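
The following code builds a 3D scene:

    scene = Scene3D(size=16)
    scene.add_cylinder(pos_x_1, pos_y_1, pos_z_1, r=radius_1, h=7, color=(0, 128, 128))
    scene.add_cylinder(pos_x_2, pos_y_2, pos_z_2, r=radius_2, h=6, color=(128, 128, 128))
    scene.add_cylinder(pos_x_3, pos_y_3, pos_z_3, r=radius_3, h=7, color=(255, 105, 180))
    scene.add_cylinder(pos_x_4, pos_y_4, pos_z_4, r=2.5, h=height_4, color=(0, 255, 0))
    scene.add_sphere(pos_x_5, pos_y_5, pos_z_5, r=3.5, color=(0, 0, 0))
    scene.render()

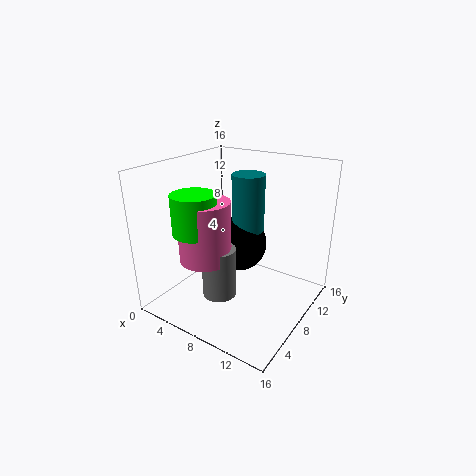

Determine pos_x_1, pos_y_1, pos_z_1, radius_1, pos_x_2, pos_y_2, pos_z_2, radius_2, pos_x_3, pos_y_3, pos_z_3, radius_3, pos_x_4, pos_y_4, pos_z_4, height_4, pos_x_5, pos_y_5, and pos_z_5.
pos_x_1 = 6.5
pos_y_1 = 12.5
pos_z_1 = 7
radius_1 = 2
pos_x_2 = 6
pos_y_2 = 7
pos_z_2 = 0.5
radius_2 = 2
pos_x_3 = 4.5
pos_y_3 = 6.5
pos_z_3 = 5
radius_3 = 3
pos_x_4 = 4
pos_y_4 = 5.5
pos_z_4 = 8.5
height_4 = 4.5
pos_x_5 = 5.5
pos_y_5 = 12
pos_z_5 = 5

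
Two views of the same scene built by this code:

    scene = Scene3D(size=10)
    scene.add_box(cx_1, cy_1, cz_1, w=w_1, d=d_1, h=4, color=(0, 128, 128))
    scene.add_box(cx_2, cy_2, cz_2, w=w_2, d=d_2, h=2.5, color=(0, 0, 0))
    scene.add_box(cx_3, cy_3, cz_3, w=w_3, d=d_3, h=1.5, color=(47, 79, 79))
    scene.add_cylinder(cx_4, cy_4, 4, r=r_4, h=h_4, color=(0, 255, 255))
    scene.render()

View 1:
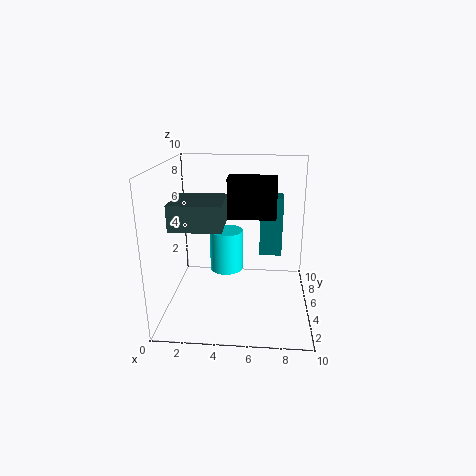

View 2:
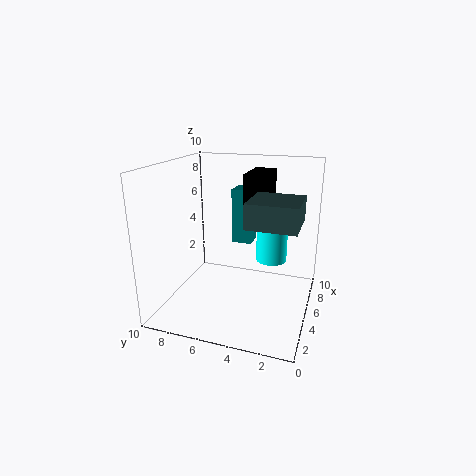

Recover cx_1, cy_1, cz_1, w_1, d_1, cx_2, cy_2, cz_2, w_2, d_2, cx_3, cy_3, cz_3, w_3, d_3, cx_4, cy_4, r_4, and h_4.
cx_1 = 6.5; cy_1 = 4.5; cz_1 = 4; w_1 = 1.5; d_1 = 1.5; cx_2 = 4.5; cy_2 = 3; cz_2 = 7; w_2 = 3; d_2 = 1.5; cx_3 = 1.5; cy_3 = 0.5; cz_3 = 7; w_3 = 3; d_3 = 3; cx_4 = 4.5; cy_4 = 2.5; r_4 = 1; h_4 = 2.5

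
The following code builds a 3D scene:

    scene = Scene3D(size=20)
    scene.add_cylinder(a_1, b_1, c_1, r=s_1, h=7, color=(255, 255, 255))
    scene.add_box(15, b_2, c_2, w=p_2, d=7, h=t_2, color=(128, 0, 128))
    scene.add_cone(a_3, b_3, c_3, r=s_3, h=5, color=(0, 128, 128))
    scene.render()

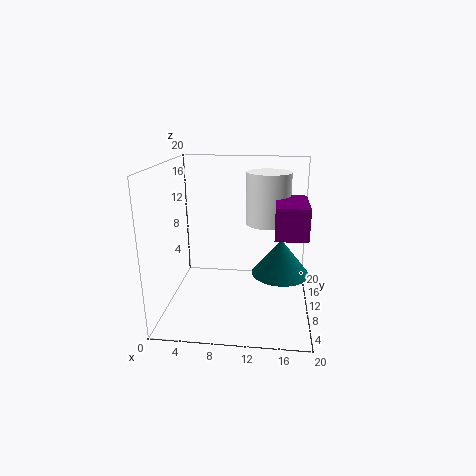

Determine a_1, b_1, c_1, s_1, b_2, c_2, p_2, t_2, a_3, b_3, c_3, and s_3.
a_1 = 14, b_1 = 11, c_1 = 12, s_1 = 3, b_2 = 4, c_2 = 12, p_2 = 4, t_2 = 4, a_3 = 16, b_3 = 10, c_3 = 5, s_3 = 4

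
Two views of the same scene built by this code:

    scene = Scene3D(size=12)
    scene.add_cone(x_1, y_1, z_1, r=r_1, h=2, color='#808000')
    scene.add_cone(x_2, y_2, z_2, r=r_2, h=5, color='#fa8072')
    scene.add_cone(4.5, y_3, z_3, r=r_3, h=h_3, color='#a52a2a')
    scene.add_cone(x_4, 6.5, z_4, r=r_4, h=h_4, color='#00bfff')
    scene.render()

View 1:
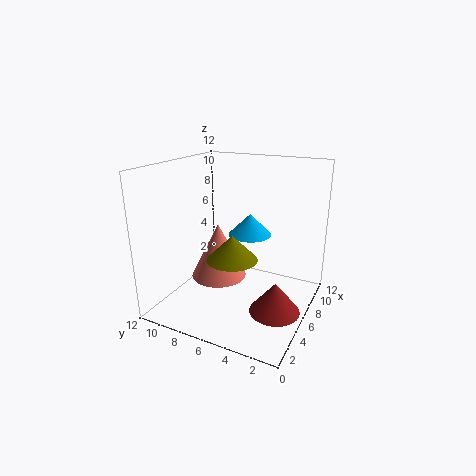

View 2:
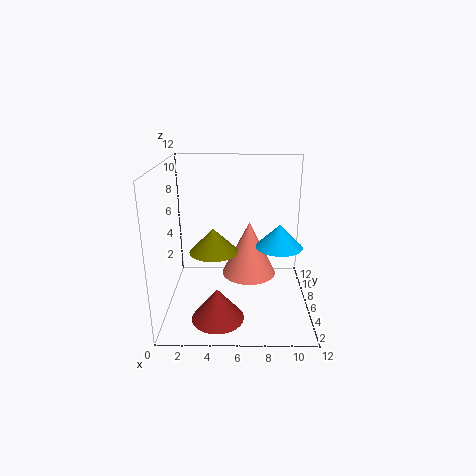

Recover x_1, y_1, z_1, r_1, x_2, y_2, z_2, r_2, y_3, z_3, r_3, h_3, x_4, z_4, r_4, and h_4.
x_1 = 4
y_1 = 5.5
z_1 = 5
r_1 = 2
x_2 = 7
y_2 = 8.5
z_2 = 1.5
r_2 = 2.5
y_3 = 2
z_3 = 1
r_3 = 2
h_3 = 2.5
x_4 = 9.5
z_4 = 5
r_4 = 2
h_4 = 2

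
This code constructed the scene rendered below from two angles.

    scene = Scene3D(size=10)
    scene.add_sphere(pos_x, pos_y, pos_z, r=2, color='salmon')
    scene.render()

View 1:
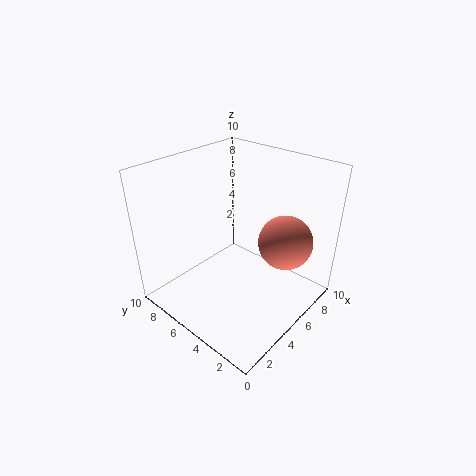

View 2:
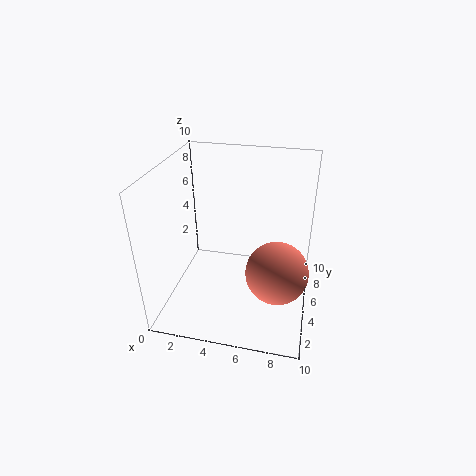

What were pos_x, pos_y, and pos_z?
pos_x = 8; pos_y = 3; pos_z = 4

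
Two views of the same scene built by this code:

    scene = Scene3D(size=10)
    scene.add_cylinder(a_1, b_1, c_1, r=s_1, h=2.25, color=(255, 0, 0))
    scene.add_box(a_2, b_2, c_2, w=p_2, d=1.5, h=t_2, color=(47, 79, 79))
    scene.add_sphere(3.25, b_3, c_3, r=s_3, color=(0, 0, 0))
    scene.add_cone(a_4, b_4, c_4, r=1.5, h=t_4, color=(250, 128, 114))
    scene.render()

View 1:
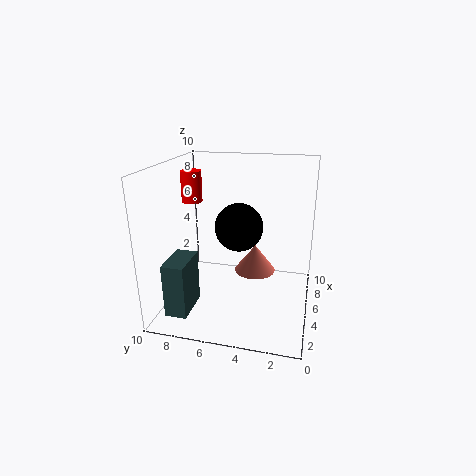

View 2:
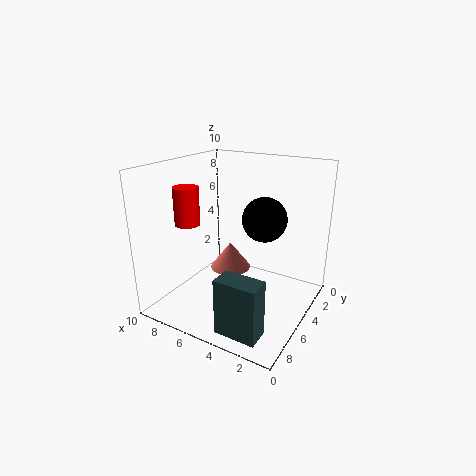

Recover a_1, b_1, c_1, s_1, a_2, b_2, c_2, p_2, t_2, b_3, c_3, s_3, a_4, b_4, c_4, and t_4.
a_1 = 6.25; b_1 = 8.75; c_1 = 7; s_1 = 0.75; a_2 = 1.5; b_2 = 7.75; c_2 = 0.25; p_2 = 2.75; t_2 = 3.75; b_3 = 4.5; c_3 = 6.5; s_3 = 1.5; a_4 = 6.25; b_4 = 4; c_4 = 2; t_4 = 2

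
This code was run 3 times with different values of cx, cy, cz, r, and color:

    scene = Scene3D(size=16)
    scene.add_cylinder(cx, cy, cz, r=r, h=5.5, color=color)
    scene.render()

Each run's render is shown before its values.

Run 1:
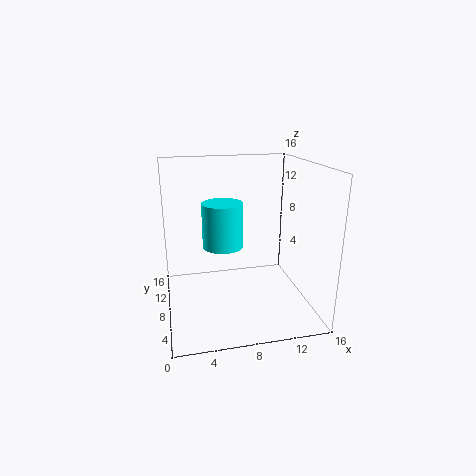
cx = 7; cy = 12; cz = 5.5; r = 2.5; color = 'cyan'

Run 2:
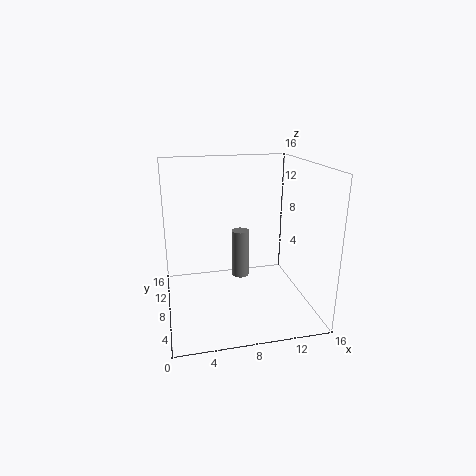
cx = 8.5; cy = 9; cz = 3; r = 1; color = 'gray'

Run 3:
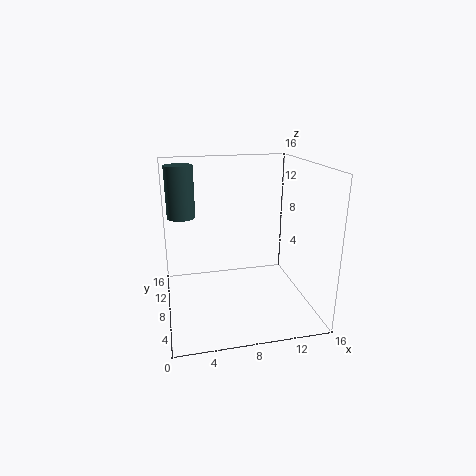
cx = 2; cy = 9; cz = 10.5; r = 1.5; color = 'darkslategray'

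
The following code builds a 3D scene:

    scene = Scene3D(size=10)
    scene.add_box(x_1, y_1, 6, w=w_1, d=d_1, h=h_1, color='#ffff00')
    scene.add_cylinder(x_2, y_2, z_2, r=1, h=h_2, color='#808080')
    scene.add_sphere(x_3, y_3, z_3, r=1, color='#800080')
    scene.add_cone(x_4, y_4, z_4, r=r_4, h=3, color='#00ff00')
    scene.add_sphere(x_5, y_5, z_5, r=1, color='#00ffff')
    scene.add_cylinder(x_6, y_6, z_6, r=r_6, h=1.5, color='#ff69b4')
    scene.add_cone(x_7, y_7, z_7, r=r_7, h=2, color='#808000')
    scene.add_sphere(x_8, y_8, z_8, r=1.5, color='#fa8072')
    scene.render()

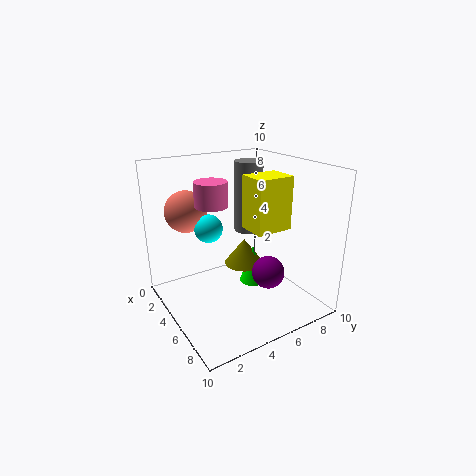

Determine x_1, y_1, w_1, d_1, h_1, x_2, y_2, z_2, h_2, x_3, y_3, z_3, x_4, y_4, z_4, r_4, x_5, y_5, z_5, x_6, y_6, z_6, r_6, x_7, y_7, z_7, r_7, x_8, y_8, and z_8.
x_1 = 5.5; y_1 = 5; w_1 = 2; d_1 = 2.5; h_1 = 3.5; x_2 = 4; y_2 = 6.5; z_2 = 5; h_2 = 5; x_3 = 8.5; y_3 = 5; z_3 = 4; x_4 = 4; y_4 = 7; z_4 = 0.5; r_4 = 1; x_5 = 3.5; y_5 = 3.5; z_5 = 5.5; x_6 = 6; y_6 = 2.5; z_6 = 8; r_6 = 1; x_7 = 3.5; y_7 = 6.5; z_7 = 2; r_7 = 1.5; x_8 = 2; y_8 = 2.5; z_8 = 6.5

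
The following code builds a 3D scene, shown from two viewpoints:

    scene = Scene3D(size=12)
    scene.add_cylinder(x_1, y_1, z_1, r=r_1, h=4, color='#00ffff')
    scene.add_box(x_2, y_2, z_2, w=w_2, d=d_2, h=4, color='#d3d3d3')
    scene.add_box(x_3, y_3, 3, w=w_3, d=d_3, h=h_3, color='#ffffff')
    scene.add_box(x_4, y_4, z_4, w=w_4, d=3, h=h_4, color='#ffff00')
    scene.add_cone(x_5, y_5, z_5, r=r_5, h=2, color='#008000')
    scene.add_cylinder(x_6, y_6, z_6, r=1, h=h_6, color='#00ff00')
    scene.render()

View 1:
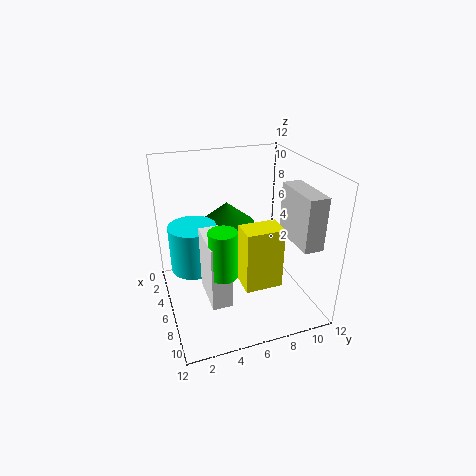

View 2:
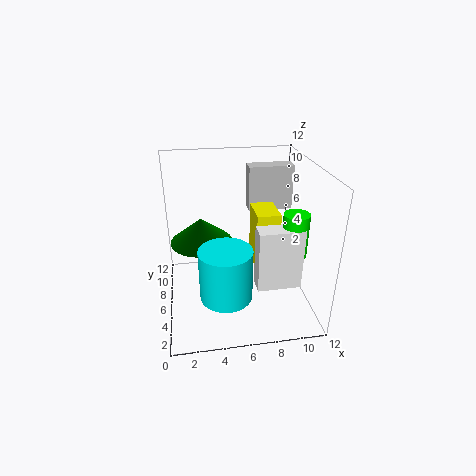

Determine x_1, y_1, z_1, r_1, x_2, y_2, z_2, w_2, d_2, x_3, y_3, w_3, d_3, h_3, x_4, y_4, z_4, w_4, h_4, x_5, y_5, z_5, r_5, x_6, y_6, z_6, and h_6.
x_1 = 4.5, y_1 = 2.5, z_1 = 3, r_1 = 2, x_2 = 7.5, y_2 = 9, z_2 = 7, w_2 = 4, d_2 = 1.5, x_3 = 7, y_3 = 2.5, w_3 = 3.5, d_3 = 1.5, h_3 = 5, x_4 = 7.5, y_4 = 5.5, z_4 = 3, w_4 = 2, h_4 = 5, x_5 = 3, y_5 = 6, z_5 = 6, r_5 = 2.5, x_6 = 10, y_6 = 3.5, z_6 = 5.5, h_6 = 3.5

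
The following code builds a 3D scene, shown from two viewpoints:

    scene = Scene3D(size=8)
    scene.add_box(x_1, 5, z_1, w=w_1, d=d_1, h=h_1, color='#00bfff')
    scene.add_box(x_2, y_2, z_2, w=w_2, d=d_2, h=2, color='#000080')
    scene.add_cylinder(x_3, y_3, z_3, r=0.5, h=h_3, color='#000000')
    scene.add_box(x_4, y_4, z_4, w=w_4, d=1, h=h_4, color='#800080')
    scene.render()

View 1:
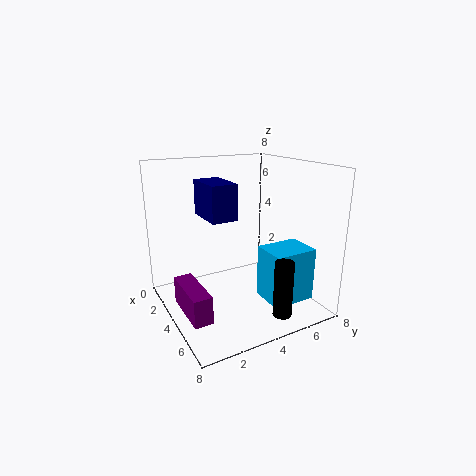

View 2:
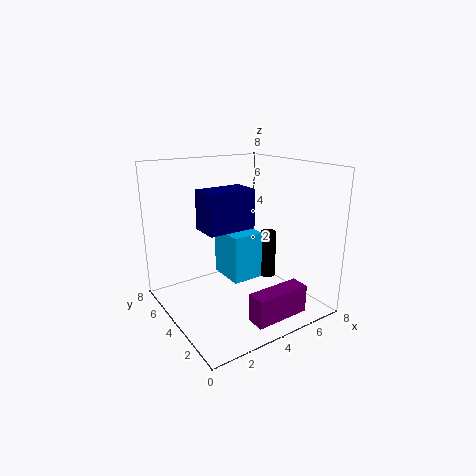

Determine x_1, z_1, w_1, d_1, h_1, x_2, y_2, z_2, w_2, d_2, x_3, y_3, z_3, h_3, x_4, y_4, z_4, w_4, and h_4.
x_1 = 4.5, z_1 = 0.5, w_1 = 2, d_1 = 2.5, h_1 = 3, x_2 = 1.5, y_2 = 2.5, z_2 = 5, w_2 = 2.5, d_2 = 1.5, x_3 = 7, y_3 = 5, z_3 = 0.5, h_3 = 3, x_4 = 3, y_4 = 0.5, z_4 = 0.5, w_4 = 3, h_4 = 1.5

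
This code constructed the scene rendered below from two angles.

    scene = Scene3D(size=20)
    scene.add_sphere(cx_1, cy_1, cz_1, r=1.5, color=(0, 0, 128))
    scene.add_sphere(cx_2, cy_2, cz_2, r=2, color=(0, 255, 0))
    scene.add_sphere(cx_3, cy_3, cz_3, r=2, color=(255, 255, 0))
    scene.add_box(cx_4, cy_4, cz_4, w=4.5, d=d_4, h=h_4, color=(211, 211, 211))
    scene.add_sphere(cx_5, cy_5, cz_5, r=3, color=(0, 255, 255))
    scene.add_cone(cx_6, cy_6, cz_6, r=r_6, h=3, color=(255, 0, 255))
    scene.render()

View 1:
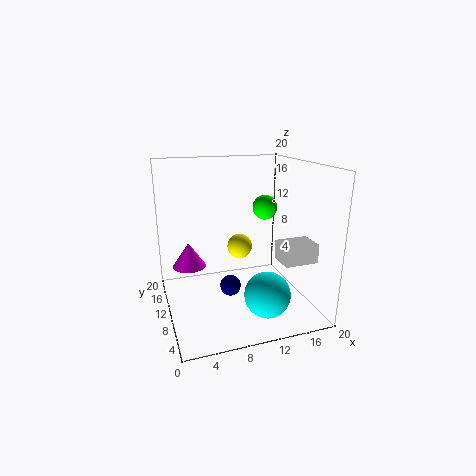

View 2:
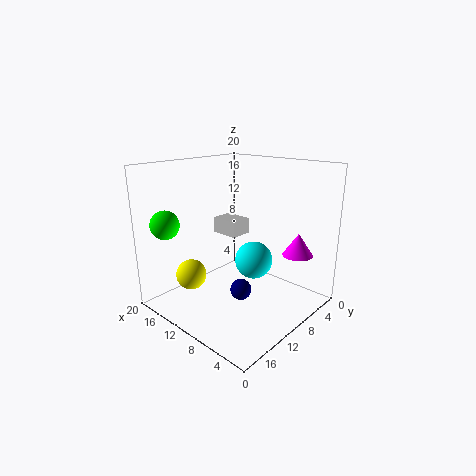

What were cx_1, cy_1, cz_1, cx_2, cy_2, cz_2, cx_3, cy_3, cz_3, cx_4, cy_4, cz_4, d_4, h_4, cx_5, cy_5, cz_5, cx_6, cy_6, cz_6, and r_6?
cx_1 = 9; cy_1 = 10.5; cz_1 = 2.5; cx_2 = 17; cy_2 = 17; cz_2 = 12; cx_3 = 12.5; cy_3 = 16.5; cz_3 = 6; cx_4 = 14; cy_4 = 3; cz_4 = 8; d_4 = 3.5; h_4 = 2.5; cx_5 = 12; cy_5 = 4; cz_5 = 4; cx_6 = 2.5; cy_6 = 6.5; cz_6 = 8.5; r_6 = 2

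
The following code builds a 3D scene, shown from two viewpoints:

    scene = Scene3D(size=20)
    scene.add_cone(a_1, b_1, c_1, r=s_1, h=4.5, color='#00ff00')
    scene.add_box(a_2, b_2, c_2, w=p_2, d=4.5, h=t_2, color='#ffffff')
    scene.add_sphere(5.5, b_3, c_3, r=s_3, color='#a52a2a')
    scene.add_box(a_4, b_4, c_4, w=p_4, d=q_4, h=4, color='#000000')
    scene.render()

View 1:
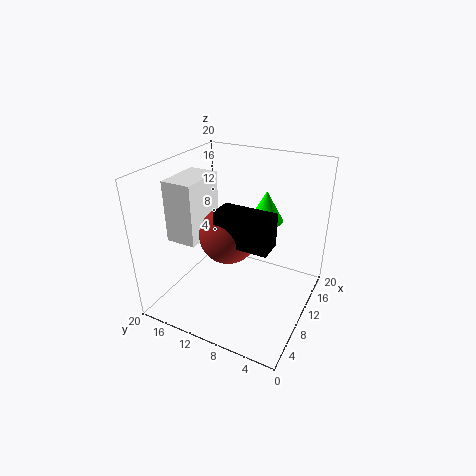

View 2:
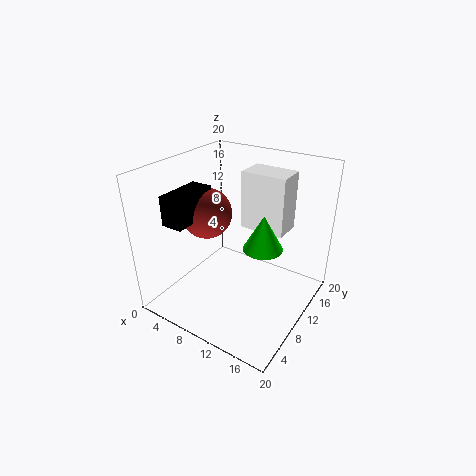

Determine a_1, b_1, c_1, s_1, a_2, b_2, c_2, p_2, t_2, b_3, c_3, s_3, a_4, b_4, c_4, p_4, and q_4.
a_1 = 15, b_1 = 8, c_1 = 11, s_1 = 2.5, a_2 = 7, b_2 = 15.5, c_2 = 8.5, p_2 = 7, t_2 = 9, b_3 = 9, c_3 = 13, s_3 = 3.5, a_4 = 3, b_4 = 3, c_4 = 13, p_4 = 3, q_4 = 6.5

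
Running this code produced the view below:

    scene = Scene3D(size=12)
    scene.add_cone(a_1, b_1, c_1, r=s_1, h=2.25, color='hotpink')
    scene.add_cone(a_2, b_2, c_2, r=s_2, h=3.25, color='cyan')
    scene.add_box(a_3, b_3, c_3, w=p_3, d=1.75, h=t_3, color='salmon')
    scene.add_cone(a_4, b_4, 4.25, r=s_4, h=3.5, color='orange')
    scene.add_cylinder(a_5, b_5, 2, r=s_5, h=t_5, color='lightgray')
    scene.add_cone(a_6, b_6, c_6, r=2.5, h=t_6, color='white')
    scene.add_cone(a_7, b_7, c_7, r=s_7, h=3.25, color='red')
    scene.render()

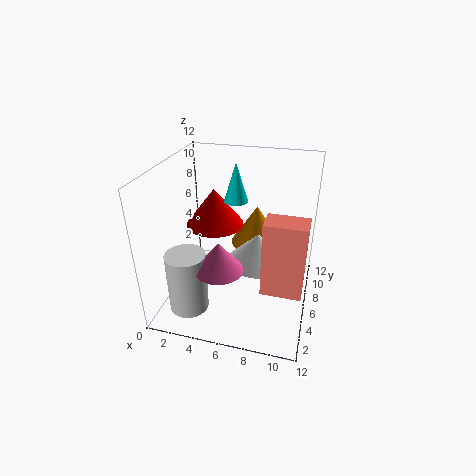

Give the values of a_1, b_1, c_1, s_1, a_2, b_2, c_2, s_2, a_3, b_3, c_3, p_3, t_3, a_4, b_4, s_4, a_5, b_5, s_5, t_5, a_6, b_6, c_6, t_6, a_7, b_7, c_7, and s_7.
a_1 = 5.75
b_1 = 1.75
c_1 = 5.75
s_1 = 1.75
a_2 = 5.5
b_2 = 7.25
c_2 = 8.75
s_2 = 1
a_3 = 9
b_3 = 0.5
c_3 = 5.25
p_3 = 2.75
t_3 = 5.25
a_4 = 7
b_4 = 8.75
s_4 = 2.25
a_5 = 3.25
b_5 = 1.5
s_5 = 1.5
t_5 = 4.75
a_6 = 7.75
b_6 = 5.75
c_6 = 4.25
t_6 = 2.5
a_7 = 3.5
b_7 = 7.5
c_7 = 6.25
s_7 = 2.5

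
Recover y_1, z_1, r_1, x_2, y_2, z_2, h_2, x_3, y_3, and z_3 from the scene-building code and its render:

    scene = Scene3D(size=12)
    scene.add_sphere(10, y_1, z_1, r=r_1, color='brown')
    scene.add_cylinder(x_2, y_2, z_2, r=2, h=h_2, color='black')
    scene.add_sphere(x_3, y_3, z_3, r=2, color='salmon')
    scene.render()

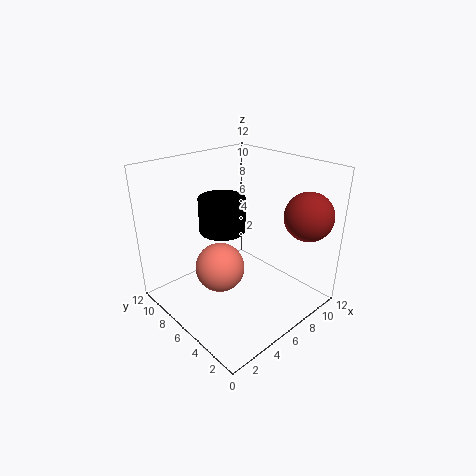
y_1 = 2, z_1 = 8, r_1 = 2, x_2 = 6, y_2 = 8, z_2 = 6, h_2 = 3, x_3 = 4, y_3 = 6, z_3 = 4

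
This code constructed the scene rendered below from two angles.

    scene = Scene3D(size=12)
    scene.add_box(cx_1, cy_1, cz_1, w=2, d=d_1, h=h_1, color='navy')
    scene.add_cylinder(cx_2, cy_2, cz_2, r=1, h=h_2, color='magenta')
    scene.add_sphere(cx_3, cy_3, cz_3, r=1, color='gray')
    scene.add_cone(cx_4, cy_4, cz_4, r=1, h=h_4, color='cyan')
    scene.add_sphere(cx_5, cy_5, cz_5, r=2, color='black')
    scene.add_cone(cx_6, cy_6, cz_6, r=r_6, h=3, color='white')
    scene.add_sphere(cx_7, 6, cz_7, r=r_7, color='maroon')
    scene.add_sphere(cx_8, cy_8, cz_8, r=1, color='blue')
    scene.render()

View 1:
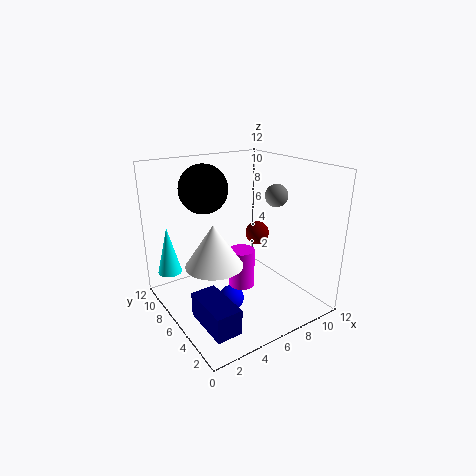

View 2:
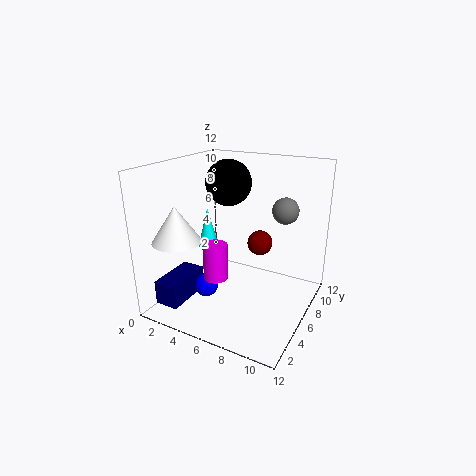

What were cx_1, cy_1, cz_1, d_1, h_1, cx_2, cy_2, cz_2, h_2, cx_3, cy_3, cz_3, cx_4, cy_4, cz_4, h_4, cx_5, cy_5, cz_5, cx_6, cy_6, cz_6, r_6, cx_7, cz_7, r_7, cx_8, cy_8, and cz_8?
cx_1 = 1; cy_1 = 1; cz_1 = 1; d_1 = 4; h_1 = 2; cx_2 = 5; cy_2 = 4; cz_2 = 3; h_2 = 3; cx_3 = 10; cy_3 = 6; cz_3 = 9; cx_4 = 1; cy_4 = 9; cz_4 = 3; h_4 = 4; cx_5 = 4; cy_5 = 8; cz_5 = 10; cx_6 = 2; cy_6 = 3; cz_6 = 6; r_6 = 2; cx_7 = 8; cz_7 = 6; r_7 = 1; cx_8 = 4; cy_8 = 4; cz_8 = 2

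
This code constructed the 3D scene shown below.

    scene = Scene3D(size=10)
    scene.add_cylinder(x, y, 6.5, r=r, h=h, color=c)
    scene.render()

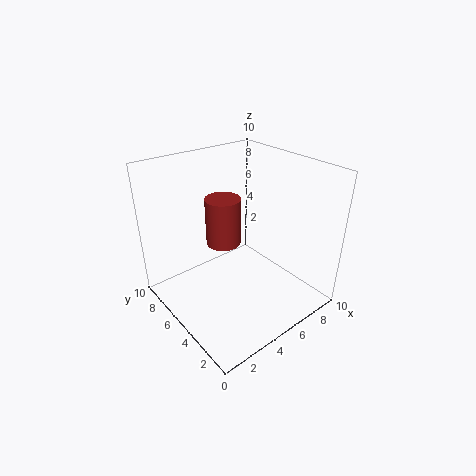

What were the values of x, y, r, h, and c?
x = 2.5; y = 3.25; r = 1; h = 2.75; c = 'brown'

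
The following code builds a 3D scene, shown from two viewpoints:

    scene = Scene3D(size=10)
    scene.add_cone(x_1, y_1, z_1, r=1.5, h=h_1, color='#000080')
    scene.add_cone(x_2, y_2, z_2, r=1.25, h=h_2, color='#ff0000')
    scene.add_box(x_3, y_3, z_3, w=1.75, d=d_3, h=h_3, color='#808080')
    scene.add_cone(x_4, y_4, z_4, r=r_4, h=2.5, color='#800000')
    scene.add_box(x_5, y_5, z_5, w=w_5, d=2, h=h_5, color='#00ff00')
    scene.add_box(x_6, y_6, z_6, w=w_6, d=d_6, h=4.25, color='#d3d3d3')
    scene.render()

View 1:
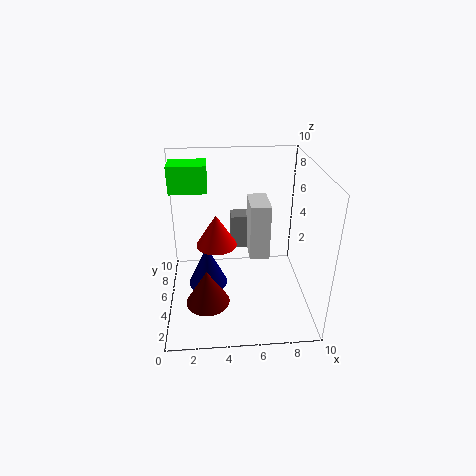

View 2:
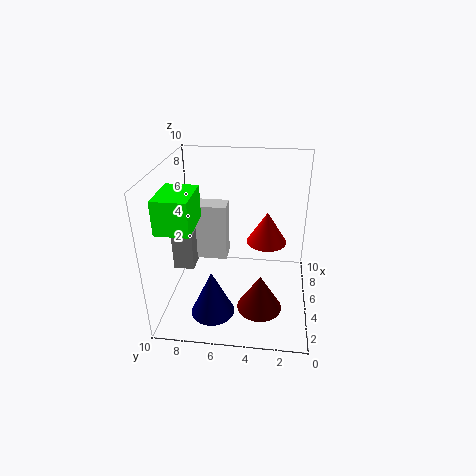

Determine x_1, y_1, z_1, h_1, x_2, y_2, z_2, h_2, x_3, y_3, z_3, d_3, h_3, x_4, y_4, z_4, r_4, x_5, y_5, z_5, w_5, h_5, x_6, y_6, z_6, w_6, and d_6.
x_1 = 2.75, y_1 = 6.5, z_1 = 0.25, h_1 = 3.25, x_2 = 3.5, y_2 = 3, z_2 = 5.75, h_2 = 2, x_3 = 4.75, y_3 = 8.25, z_3 = 2.25, d_3 = 1.5, h_3 = 2.75, x_4 = 2.75, y_4 = 3.25, z_4 = 1, r_4 = 1.5, x_5 = 0.25, y_5 = 7, z_5 = 7.5, w_5 = 2.75, h_5 = 2, x_6 = 6, y_6 = 6, z_6 = 2.5, w_6 = 1.5, d_6 = 2.75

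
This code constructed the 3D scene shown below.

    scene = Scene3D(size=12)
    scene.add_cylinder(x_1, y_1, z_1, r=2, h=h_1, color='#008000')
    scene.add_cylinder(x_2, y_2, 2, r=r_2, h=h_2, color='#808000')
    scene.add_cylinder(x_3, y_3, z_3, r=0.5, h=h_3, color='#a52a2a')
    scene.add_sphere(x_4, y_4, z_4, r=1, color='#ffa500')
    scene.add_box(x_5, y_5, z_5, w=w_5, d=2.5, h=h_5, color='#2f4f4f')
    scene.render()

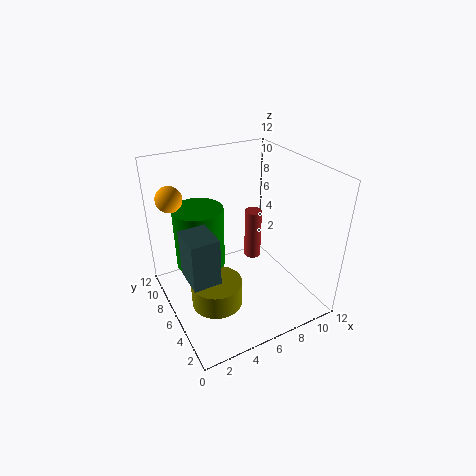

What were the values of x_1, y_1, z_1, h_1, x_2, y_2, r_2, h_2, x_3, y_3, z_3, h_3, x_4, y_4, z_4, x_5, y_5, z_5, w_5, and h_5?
x_1 = 3
y_1 = 7
z_1 = 4
h_1 = 5
x_2 = 3
y_2 = 4
r_2 = 2
h_2 = 2
x_3 = 4
y_3 = 0.5
z_3 = 8.5
h_3 = 3
x_4 = 1
y_4 = 7.5
z_4 = 10
x_5 = 0.5
y_5 = 2
z_5 = 5.5
w_5 = 2
h_5 = 3.5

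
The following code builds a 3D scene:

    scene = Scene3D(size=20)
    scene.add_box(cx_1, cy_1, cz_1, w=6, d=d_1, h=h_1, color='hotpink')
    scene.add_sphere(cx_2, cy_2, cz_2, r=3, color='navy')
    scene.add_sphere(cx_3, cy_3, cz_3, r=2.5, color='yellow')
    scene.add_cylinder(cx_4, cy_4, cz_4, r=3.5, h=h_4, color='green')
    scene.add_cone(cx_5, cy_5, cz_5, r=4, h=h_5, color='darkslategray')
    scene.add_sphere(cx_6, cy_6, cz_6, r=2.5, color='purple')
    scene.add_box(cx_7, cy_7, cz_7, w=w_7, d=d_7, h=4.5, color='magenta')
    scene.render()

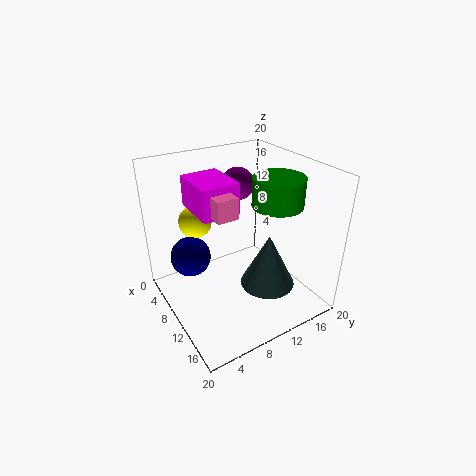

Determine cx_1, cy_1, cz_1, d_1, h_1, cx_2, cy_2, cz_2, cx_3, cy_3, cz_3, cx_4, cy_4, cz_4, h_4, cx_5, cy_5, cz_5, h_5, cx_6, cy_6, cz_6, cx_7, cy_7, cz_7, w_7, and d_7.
cx_1 = 5
cy_1 = 6.5
cz_1 = 13.5
d_1 = 3
h_1 = 3
cx_2 = 4.5
cy_2 = 5
cz_2 = 5.5
cx_3 = 2.5
cy_3 = 7
cz_3 = 10
cx_4 = 12
cy_4 = 15
cz_4 = 14.5
h_4 = 4
cx_5 = 12
cy_5 = 14
cz_5 = 2
h_5 = 8
cx_6 = 3.5
cy_6 = 14
cz_6 = 15
cx_7 = 2
cy_7 = 5.5
cz_7 = 13
w_7 = 7
d_7 = 5.5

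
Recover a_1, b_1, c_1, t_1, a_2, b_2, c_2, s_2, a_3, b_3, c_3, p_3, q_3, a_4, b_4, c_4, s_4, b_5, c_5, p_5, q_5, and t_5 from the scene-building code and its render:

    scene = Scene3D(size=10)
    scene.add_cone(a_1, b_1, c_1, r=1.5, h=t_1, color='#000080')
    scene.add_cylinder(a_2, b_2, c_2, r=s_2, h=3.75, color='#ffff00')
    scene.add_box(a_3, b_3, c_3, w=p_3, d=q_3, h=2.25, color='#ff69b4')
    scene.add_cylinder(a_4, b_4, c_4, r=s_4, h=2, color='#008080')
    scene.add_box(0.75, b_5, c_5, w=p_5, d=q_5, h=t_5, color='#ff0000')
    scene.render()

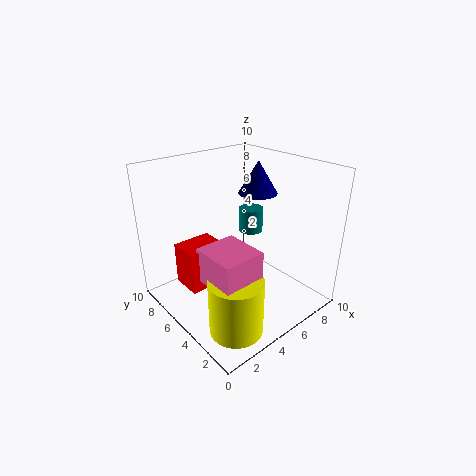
a_1 = 8.5, b_1 = 6.75, c_1 = 7, t_1 = 2.5, a_2 = 2.5, b_2 = 2.25, c_2 = 0.25, s_2 = 1.75, a_3 = 1.25, b_3 = 1.5, c_3 = 3.5, p_3 = 2.75, q_3 = 3, a_4 = 9, b_4 = 8, c_4 = 3.25, s_4 = 1, b_5 = 4.25, c_5 = 2.75, p_5 = 2.5, q_5 = 2, t_5 = 2.75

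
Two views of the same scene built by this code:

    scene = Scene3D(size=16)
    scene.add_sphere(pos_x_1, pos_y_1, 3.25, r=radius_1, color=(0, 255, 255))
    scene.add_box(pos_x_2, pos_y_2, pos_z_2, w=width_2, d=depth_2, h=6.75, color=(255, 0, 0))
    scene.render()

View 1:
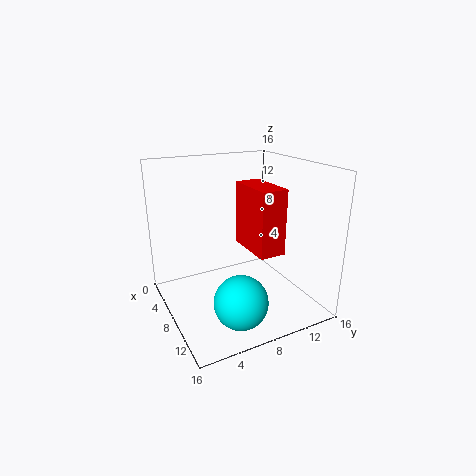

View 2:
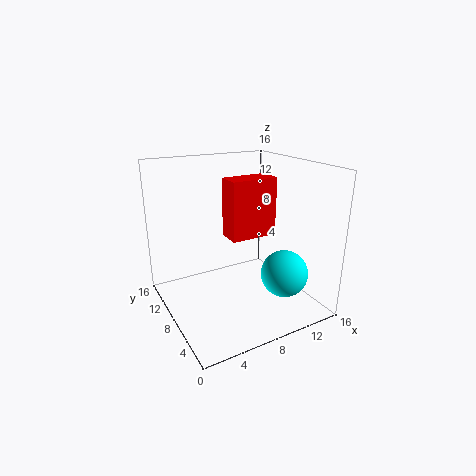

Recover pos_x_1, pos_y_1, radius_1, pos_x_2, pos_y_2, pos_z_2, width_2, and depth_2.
pos_x_1 = 13; pos_y_1 = 5.75; radius_1 = 2.75; pos_x_2 = 7.5; pos_y_2 = 8; pos_z_2 = 7.5; width_2 = 5.5; depth_2 = 2.75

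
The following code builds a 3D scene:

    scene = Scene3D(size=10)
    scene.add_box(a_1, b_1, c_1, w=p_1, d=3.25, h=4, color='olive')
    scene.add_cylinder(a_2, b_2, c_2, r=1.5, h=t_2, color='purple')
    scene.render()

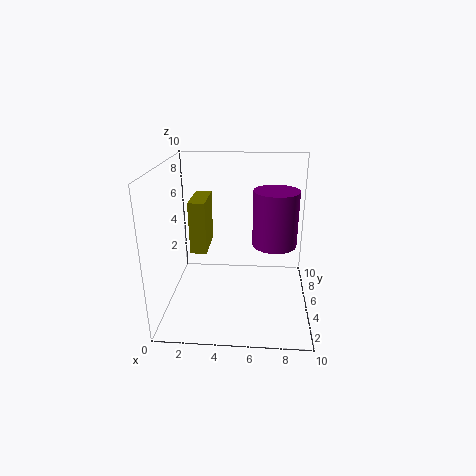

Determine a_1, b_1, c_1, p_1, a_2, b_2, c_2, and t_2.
a_1 = 1.25, b_1 = 6.25, c_1 = 3, p_1 = 1.25, a_2 = 7.5, b_2 = 4.75, c_2 = 4.75, t_2 = 3.75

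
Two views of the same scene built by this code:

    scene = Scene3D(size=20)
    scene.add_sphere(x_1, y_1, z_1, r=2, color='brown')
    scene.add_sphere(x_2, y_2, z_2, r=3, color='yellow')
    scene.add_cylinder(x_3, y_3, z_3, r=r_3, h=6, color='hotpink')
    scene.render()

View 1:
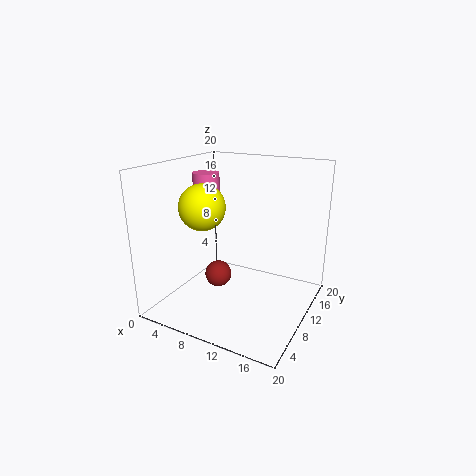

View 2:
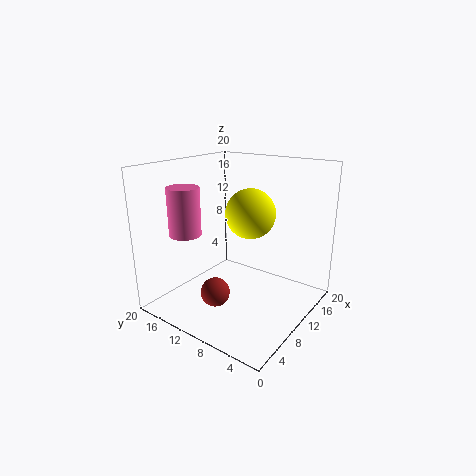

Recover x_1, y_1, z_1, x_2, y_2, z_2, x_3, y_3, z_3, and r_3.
x_1 = 6; y_1 = 11; z_1 = 3; x_2 = 7; y_2 = 6; z_2 = 15; x_3 = 3; y_3 = 13; z_3 = 12; r_3 = 2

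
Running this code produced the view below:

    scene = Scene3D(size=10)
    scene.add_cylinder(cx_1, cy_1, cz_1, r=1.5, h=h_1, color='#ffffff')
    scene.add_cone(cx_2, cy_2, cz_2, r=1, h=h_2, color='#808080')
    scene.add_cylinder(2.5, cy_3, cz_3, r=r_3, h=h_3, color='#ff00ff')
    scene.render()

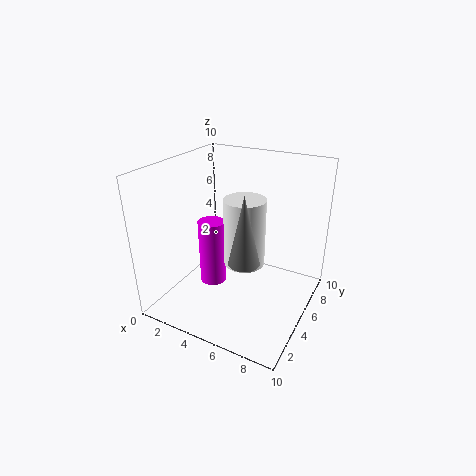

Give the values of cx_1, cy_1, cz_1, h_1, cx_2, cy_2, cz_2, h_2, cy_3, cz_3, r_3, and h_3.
cx_1 = 5; cy_1 = 6; cz_1 = 2.5; h_1 = 5; cx_2 = 6.5; cy_2 = 3; cz_2 = 4.5; h_2 = 4.5; cy_3 = 5.5; cz_3 = 0.5; r_3 = 1; h_3 = 5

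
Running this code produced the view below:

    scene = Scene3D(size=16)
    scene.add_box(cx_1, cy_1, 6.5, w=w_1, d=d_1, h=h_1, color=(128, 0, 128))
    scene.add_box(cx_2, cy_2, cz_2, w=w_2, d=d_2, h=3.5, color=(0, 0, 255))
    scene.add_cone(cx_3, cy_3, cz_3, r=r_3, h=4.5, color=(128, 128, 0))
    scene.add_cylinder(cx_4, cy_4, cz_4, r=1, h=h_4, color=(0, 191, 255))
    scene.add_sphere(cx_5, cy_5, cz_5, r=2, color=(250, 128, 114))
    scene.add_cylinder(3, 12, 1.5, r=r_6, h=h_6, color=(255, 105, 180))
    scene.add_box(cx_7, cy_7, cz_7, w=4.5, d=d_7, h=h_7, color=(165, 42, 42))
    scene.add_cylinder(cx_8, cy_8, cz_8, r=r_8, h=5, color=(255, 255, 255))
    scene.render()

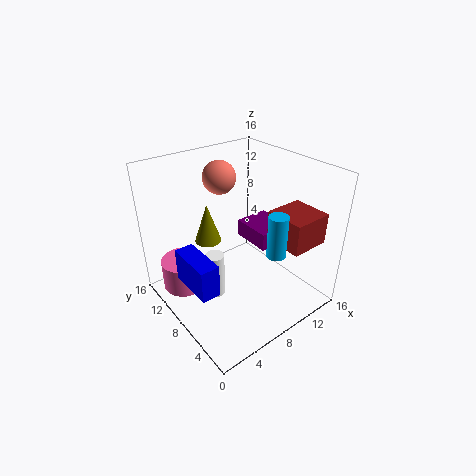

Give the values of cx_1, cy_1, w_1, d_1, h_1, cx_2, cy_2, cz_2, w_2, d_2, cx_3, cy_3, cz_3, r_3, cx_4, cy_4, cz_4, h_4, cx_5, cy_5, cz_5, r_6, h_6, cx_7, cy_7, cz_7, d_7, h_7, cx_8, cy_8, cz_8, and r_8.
cx_1 = 10, cy_1 = 6, w_1 = 4, d_1 = 4.5, h_1 = 2, cx_2 = 1, cy_2 = 4.5, cz_2 = 5, w_2 = 2, d_2 = 5, cx_3 = 6, cy_3 = 11, cz_3 = 7, r_3 = 1.5, cx_4 = 9, cy_4 = 3, cz_4 = 8, h_4 = 4.5, cx_5 = 9.5, cy_5 = 13.5, cz_5 = 13, r_6 = 2.5, h_6 = 3.5, cx_7 = 11, cy_7 = 2, cz_7 = 7.5, d_7 = 4.5, h_7 = 3.5, cx_8 = 4.5, cy_8 = 7.5, cz_8 = 2.5, r_8 = 1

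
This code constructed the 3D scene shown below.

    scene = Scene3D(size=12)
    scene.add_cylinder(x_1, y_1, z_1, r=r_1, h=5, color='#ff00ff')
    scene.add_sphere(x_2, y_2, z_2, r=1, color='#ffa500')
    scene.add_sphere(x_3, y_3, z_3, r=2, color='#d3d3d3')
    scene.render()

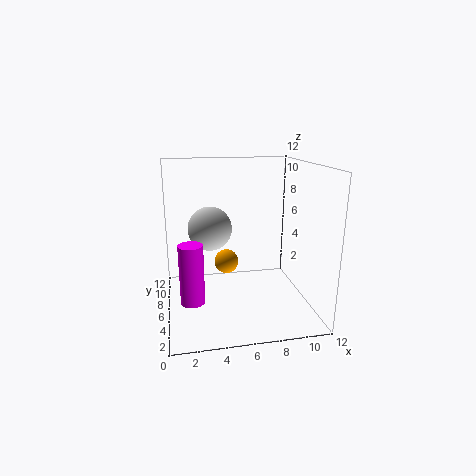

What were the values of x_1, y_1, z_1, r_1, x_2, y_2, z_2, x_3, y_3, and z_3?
x_1 = 2, y_1 = 5, z_1 = 1, r_1 = 1, x_2 = 5, y_2 = 6, z_2 = 4, x_3 = 4, y_3 = 9, z_3 = 6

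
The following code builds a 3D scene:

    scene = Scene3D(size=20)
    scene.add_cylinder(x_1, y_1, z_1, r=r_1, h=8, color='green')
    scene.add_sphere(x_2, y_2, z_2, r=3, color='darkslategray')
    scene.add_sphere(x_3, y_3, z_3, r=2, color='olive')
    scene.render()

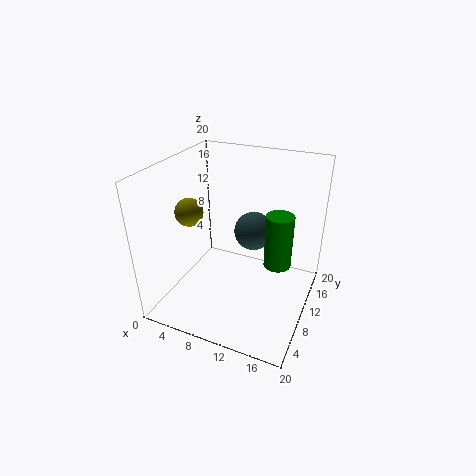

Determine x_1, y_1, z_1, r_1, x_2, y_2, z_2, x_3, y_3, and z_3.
x_1 = 15
y_1 = 13
z_1 = 5
r_1 = 2
x_2 = 10
y_2 = 16
z_2 = 8
x_3 = 3
y_3 = 9
z_3 = 13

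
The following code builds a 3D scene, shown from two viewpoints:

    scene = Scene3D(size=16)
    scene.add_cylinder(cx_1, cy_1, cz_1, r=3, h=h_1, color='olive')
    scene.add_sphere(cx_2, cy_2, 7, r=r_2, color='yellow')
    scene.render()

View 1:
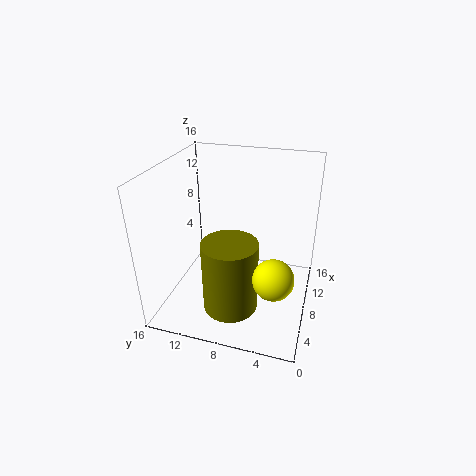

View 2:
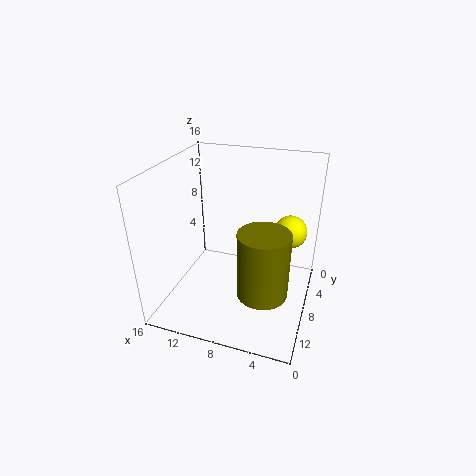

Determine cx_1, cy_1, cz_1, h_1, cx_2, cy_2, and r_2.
cx_1 = 5, cy_1 = 8, cz_1 = 1, h_1 = 8, cx_2 = 3, cy_2 = 3, r_2 = 2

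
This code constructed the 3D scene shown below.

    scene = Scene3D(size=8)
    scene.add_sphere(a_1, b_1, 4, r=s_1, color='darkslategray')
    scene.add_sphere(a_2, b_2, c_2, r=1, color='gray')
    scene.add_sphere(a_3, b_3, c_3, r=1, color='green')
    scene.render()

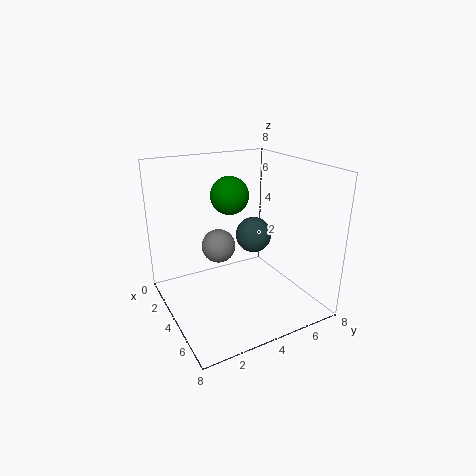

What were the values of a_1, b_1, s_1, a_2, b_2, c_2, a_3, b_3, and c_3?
a_1 = 4
b_1 = 5
s_1 = 1
a_2 = 2.5
b_2 = 3.5
c_2 = 3
a_3 = 4
b_3 = 3.5
c_3 = 6.5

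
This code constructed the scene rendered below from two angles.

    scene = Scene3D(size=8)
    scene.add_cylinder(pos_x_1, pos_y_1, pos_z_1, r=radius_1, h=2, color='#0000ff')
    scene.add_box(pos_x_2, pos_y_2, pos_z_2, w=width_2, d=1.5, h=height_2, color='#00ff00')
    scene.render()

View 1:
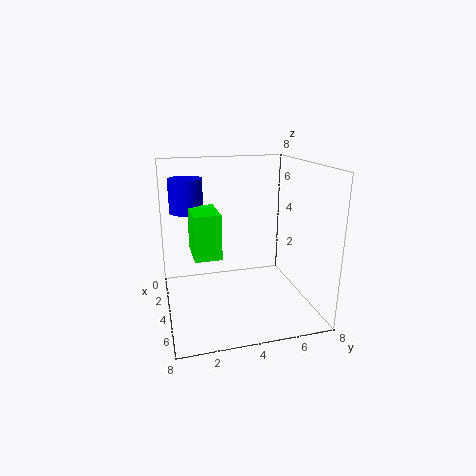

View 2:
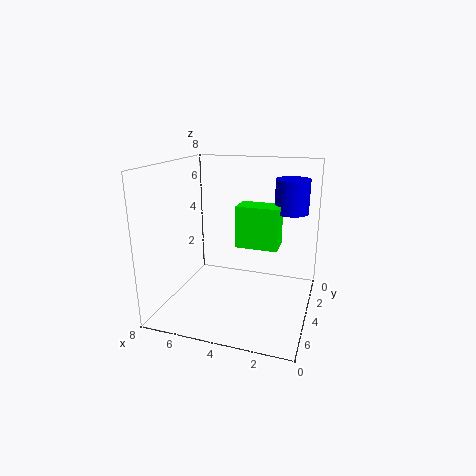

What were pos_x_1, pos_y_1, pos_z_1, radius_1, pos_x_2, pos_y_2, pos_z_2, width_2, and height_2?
pos_x_1 = 1.5
pos_y_1 = 1.5
pos_z_1 = 5
radius_1 = 1
pos_x_2 = 2
pos_y_2 = 1.5
pos_z_2 = 3
width_2 = 2.5
height_2 = 2.5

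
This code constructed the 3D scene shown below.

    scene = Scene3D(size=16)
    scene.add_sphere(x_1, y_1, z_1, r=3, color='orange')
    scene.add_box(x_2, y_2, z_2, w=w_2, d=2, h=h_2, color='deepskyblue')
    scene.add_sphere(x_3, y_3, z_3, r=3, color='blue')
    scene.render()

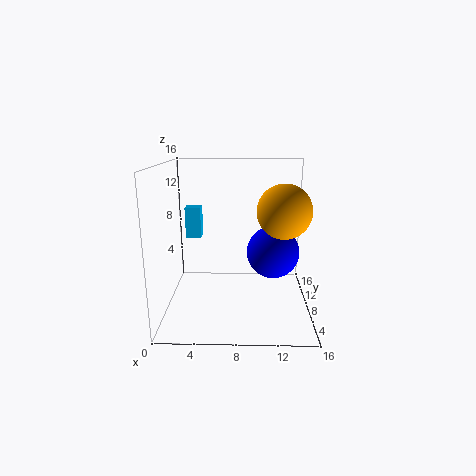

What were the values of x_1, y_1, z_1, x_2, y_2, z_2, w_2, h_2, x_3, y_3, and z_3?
x_1 = 13, y_1 = 8, z_1 = 11, x_2 = 1, y_2 = 14, z_2 = 6, w_2 = 2, h_2 = 4, x_3 = 12, y_3 = 9, z_3 = 6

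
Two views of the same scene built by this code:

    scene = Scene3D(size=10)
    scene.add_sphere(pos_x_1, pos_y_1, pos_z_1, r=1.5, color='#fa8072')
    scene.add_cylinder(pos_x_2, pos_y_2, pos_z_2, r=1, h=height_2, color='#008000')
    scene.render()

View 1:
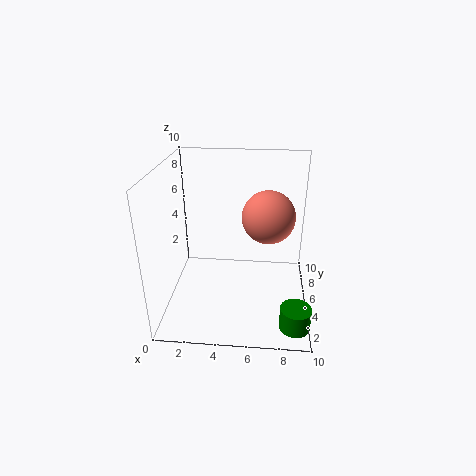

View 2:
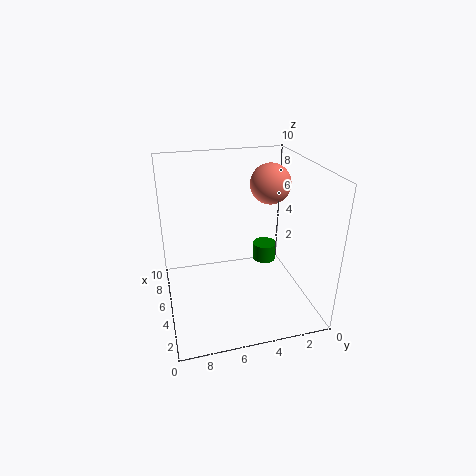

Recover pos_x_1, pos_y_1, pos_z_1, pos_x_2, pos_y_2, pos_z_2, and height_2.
pos_x_1 = 7; pos_y_1 = 2; pos_z_1 = 8; pos_x_2 = 9; pos_y_2 = 1.5; pos_z_2 = 0.5; height_2 = 1.5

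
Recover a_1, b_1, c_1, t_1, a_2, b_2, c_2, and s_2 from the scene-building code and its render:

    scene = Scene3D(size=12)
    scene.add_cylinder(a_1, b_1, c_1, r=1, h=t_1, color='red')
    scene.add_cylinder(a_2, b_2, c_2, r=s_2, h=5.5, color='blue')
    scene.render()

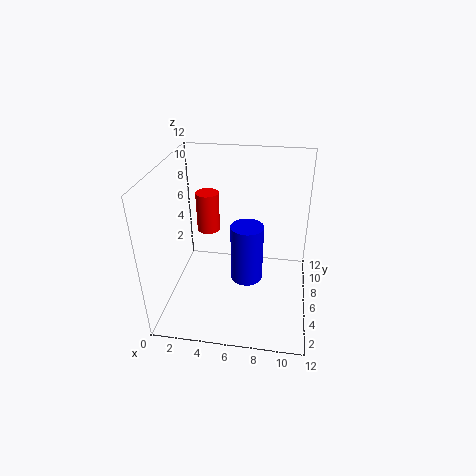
a_1 = 3
b_1 = 8
c_1 = 5.5
t_1 = 3.5
a_2 = 6.5
b_2 = 8
c_2 = 0.5
s_2 = 1.5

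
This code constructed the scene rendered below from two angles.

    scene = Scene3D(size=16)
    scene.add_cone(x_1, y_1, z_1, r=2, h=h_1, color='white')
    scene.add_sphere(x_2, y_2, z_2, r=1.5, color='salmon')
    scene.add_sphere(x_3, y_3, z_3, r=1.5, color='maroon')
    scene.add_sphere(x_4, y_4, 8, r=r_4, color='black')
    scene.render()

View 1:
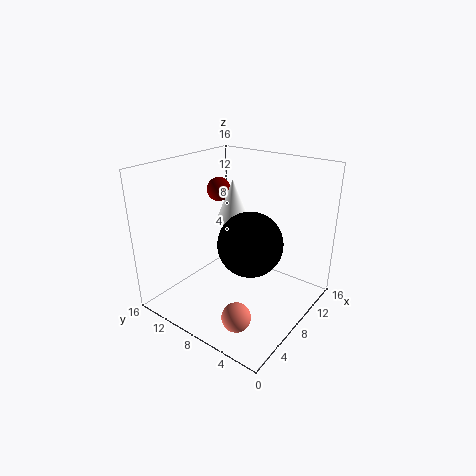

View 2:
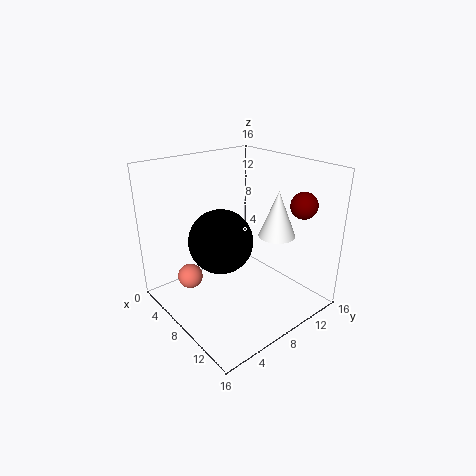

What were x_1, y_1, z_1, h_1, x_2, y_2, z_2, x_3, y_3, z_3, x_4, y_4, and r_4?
x_1 = 11; y_1 = 11; z_1 = 8.5; h_1 = 5; x_2 = 3; y_2 = 4.5; z_2 = 2; x_3 = 12; y_3 = 14; z_3 = 11.5; x_4 = 7.5; y_4 = 6; r_4 = 3.5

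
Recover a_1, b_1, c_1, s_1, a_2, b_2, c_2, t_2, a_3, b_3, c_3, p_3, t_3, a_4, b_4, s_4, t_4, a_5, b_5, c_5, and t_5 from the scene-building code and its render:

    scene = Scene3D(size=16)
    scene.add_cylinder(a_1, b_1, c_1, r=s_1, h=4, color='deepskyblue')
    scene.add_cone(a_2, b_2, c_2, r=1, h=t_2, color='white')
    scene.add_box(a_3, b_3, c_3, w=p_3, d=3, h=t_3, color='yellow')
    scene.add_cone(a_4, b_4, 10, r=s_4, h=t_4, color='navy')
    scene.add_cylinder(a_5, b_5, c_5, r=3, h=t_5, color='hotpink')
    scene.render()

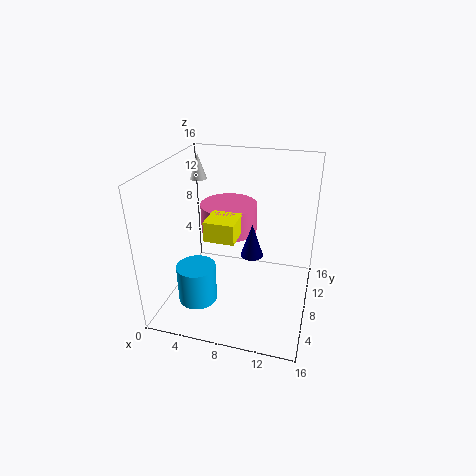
a_1 = 5; b_1 = 3; c_1 = 3; s_1 = 2; a_2 = 2; b_2 = 12; c_2 = 13; t_2 = 3; a_3 = 6; b_3 = 3; c_3 = 10; p_3 = 3; t_3 = 2; a_4 = 11; b_4 = 2; s_4 = 1; t_4 = 3; a_5 = 7; b_5 = 8; c_5 = 9; t_5 = 3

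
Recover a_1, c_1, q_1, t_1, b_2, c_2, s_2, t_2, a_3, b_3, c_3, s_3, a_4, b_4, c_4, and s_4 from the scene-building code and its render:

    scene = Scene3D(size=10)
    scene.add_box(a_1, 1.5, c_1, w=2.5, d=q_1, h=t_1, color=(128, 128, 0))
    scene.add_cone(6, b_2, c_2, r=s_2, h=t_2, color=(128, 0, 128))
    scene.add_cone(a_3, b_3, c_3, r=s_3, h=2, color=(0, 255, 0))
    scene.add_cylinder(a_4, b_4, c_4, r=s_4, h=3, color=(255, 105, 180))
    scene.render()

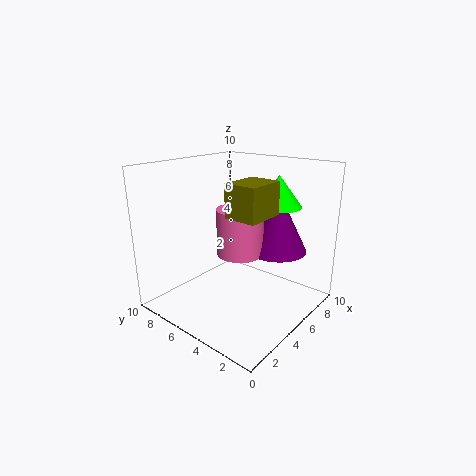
a_1 = 2; c_1 = 7.5; q_1 = 2; t_1 = 2; b_2 = 2.5; c_2 = 4.5; s_2 = 2; t_2 = 4; a_3 = 6; b_3 = 2.5; c_3 = 7.5; s_3 = 1.5; a_4 = 4; b_4 = 4; c_4 = 4.5; s_4 = 1.5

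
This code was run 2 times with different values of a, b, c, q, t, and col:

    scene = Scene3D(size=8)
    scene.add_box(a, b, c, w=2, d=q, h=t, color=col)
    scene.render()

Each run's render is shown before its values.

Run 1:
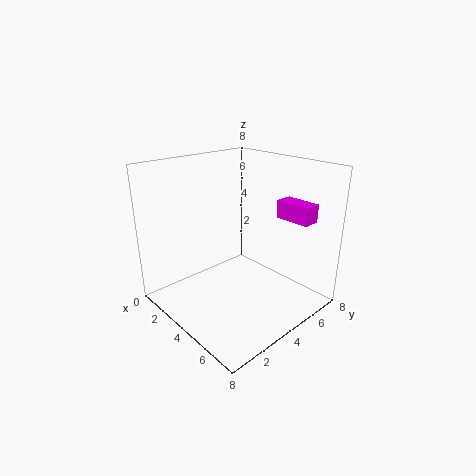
a = 5; b = 6; c = 5; q = 1; t = 1; col = 'magenta'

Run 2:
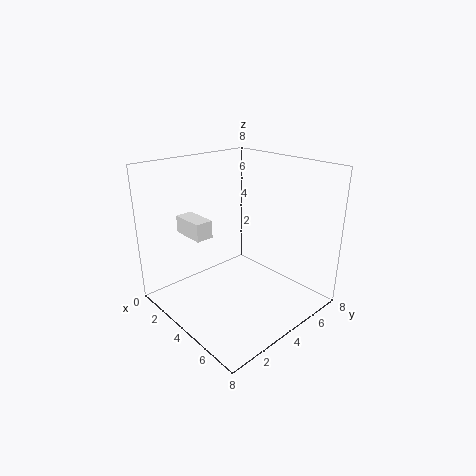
a = 1; b = 2; c = 4; q = 1; t = 1; col = 'white'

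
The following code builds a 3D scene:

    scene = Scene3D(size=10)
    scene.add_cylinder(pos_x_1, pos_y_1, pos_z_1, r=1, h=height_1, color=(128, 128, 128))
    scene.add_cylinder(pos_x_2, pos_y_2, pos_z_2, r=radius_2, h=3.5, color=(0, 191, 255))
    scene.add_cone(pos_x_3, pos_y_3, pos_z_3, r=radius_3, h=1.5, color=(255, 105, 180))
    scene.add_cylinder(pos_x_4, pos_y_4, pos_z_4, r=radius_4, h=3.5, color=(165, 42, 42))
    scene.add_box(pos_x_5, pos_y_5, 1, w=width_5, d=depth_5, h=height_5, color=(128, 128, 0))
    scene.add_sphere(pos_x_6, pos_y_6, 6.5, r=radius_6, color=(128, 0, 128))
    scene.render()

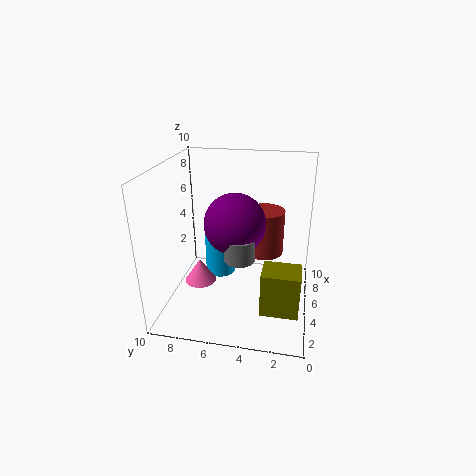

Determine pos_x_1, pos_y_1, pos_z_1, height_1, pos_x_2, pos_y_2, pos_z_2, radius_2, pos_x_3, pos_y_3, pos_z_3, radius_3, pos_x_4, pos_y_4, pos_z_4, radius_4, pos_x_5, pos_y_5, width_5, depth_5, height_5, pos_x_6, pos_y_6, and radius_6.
pos_x_1 = 3, pos_y_1 = 4.5, pos_z_1 = 4.5, height_1 = 1.5, pos_x_2 = 4, pos_y_2 = 6, pos_z_2 = 3, radius_2 = 1, pos_x_3 = 2.5, pos_y_3 = 7, pos_z_3 = 3, radius_3 = 1, pos_x_4 = 8, pos_y_4 = 3.5, pos_z_4 = 2.5, radius_4 = 1.5, pos_x_5 = 2, pos_y_5 = 0.5, width_5 = 2, depth_5 = 2.5, height_5 = 3, pos_x_6 = 4, pos_y_6 = 5, radius_6 = 2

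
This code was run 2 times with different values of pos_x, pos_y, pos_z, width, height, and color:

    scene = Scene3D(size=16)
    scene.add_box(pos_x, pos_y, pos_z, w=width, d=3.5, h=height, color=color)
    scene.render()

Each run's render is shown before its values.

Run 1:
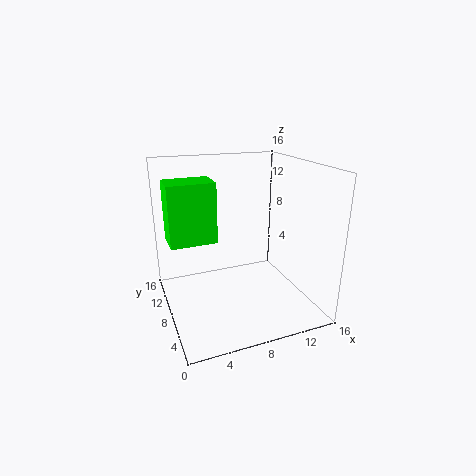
pos_x = 0.5, pos_y = 7.5, pos_z = 8, width = 5, height = 6.5, color = 'lime'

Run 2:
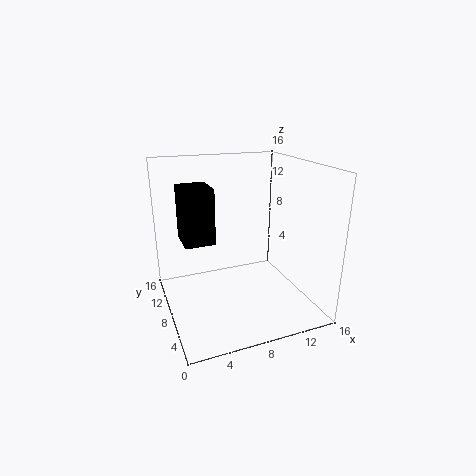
pos_x = 1.5, pos_y = 5, pos_z = 9, width = 3, height = 5.5, color = 'black'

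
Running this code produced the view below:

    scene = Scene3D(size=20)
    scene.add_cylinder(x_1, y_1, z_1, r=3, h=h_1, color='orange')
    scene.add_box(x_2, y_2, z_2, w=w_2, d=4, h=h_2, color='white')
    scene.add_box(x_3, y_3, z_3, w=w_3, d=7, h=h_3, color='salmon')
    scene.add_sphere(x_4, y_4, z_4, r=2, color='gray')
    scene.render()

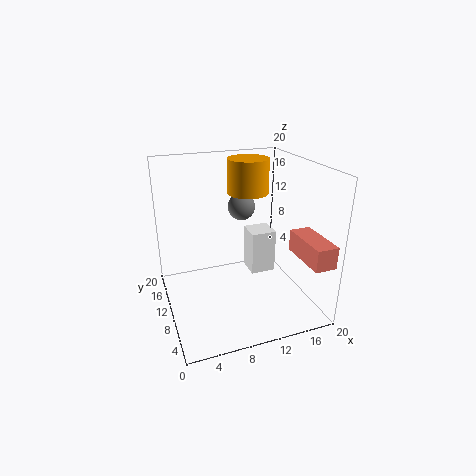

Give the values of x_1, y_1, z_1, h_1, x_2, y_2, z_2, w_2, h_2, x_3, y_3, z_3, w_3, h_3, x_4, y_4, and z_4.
x_1 = 13; y_1 = 14; z_1 = 15; h_1 = 5; x_2 = 14; y_2 = 14; z_2 = 1; w_2 = 4; h_2 = 7; x_3 = 17; y_3 = 1; z_3 = 8; w_3 = 3; h_3 = 3; x_4 = 12; y_4 = 14; z_4 = 13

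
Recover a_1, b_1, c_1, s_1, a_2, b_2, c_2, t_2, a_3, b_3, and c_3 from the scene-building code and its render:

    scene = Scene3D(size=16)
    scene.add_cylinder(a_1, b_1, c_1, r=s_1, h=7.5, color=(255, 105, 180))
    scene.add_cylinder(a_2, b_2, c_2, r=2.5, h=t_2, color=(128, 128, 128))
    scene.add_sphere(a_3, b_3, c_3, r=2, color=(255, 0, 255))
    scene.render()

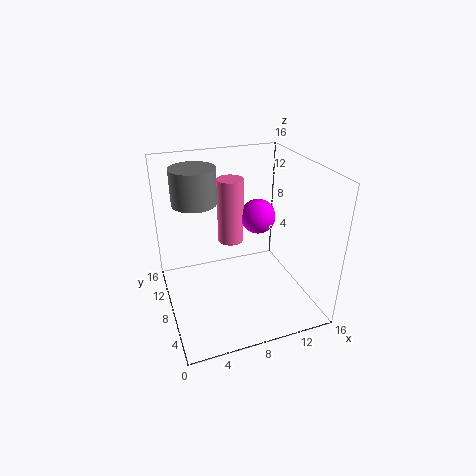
a_1 = 8, b_1 = 10.5, c_1 = 6.5, s_1 = 1.5, a_2 = 4, b_2 = 11, c_2 = 11.5, t_2 = 4, a_3 = 11, b_3 = 9.5, c_3 = 9.5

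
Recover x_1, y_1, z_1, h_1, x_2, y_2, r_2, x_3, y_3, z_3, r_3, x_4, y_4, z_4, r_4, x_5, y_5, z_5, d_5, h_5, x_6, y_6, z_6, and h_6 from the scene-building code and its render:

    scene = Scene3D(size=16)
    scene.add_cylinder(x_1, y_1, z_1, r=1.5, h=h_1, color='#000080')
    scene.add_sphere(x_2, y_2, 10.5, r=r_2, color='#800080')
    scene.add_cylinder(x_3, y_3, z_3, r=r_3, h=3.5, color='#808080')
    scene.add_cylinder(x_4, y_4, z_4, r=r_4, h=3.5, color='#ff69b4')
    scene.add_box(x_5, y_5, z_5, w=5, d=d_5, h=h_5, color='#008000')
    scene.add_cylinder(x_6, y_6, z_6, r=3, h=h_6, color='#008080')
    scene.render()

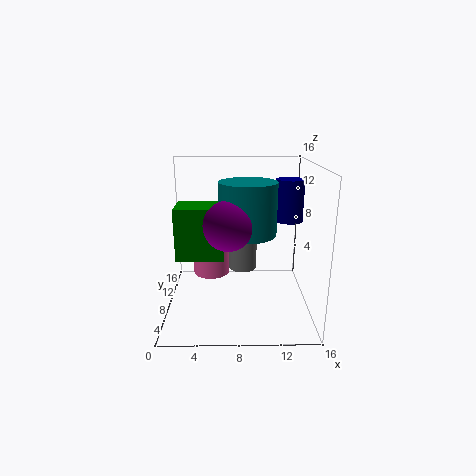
x_1 = 13.5, y_1 = 8, z_1 = 10, h_1 = 4.5, x_2 = 7, y_2 = 4.5, r_2 = 2.5, x_3 = 8.5, y_3 = 7, z_3 = 5, r_3 = 1.5, x_4 = 5, y_4 = 8, z_4 = 4, r_4 = 2, x_5 = 1.5, y_5 = 5, z_5 = 6.5, d_5 = 4, h_5 = 5.5, x_6 = 9, y_6 = 6.5, z_6 = 9, h_6 = 5.5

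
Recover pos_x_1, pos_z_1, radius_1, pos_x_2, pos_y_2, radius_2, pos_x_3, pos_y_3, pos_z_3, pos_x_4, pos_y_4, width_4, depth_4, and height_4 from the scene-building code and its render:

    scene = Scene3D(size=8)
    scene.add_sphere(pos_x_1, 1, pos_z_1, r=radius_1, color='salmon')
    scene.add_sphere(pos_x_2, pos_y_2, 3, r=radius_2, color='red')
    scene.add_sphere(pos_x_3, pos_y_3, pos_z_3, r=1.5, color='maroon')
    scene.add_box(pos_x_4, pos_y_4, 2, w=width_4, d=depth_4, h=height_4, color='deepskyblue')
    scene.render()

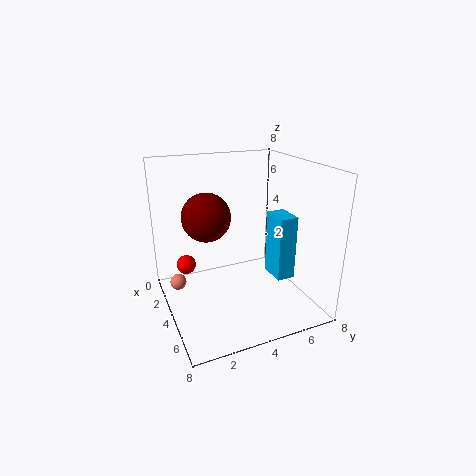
pos_x_1 = 1.5, pos_z_1 = 0.5, radius_1 = 0.5, pos_x_2 = 4, pos_y_2 = 1, radius_2 = 0.5, pos_x_3 = 1.5, pos_y_3 = 3, pos_z_3 = 4.5, pos_x_4 = 4.5, pos_y_4 = 5.5, width_4 = 1.5, depth_4 = 1, height_4 = 3.5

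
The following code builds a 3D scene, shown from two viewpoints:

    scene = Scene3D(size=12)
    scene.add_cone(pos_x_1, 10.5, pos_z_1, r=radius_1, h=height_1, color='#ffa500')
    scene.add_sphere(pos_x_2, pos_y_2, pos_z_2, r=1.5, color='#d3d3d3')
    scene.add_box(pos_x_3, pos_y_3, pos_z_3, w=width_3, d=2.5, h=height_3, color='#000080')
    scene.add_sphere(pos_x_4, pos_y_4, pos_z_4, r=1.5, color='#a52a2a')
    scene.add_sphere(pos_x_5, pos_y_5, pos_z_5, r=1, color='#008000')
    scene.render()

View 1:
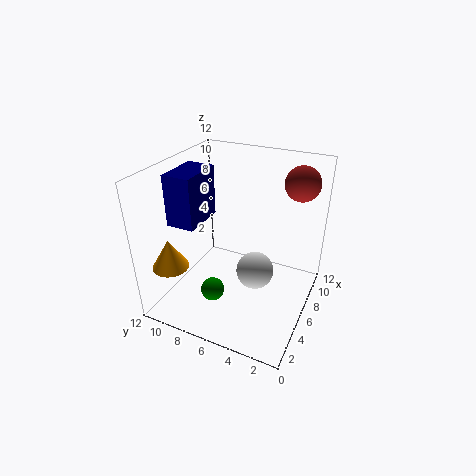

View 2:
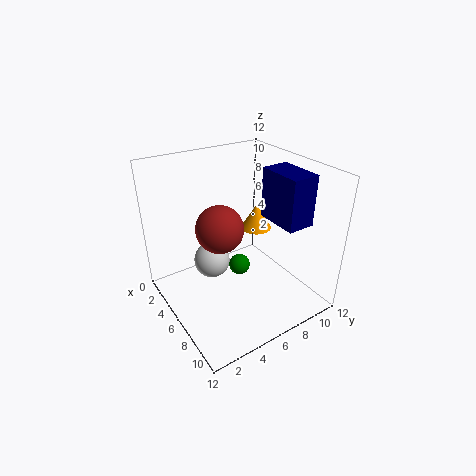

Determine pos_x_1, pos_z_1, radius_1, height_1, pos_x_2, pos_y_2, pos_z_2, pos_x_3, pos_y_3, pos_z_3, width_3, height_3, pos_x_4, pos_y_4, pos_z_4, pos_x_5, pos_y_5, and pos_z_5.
pos_x_1 = 2.5, pos_z_1 = 4, radius_1 = 1.5, height_1 = 2.5, pos_x_2 = 5, pos_y_2 = 4, pos_z_2 = 4, pos_x_3 = 4.5, pos_y_3 = 9.5, pos_z_3 = 6.5, width_3 = 4, height_3 = 4.5, pos_x_4 = 10, pos_y_4 = 2, pos_z_4 = 10, pos_x_5 = 4, pos_y_5 = 7.5, pos_z_5 = 1.5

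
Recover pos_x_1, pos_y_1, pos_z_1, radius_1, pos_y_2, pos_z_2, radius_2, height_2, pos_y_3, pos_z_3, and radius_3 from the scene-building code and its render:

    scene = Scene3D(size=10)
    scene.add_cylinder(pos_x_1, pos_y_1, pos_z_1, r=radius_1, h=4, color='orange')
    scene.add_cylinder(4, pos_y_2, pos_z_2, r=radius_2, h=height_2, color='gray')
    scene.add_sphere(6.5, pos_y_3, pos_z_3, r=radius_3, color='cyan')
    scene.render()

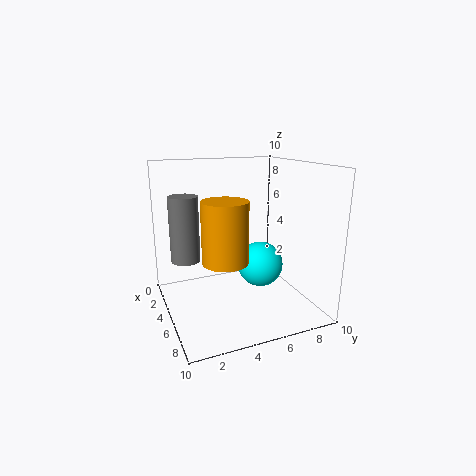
pos_x_1 = 6.5; pos_y_1 = 3.5; pos_z_1 = 4; radius_1 = 1.5; pos_y_2 = 1.5; pos_z_2 = 3.5; radius_2 = 1; height_2 = 4.5; pos_y_3 = 6; pos_z_3 = 3.5; radius_3 = 1.5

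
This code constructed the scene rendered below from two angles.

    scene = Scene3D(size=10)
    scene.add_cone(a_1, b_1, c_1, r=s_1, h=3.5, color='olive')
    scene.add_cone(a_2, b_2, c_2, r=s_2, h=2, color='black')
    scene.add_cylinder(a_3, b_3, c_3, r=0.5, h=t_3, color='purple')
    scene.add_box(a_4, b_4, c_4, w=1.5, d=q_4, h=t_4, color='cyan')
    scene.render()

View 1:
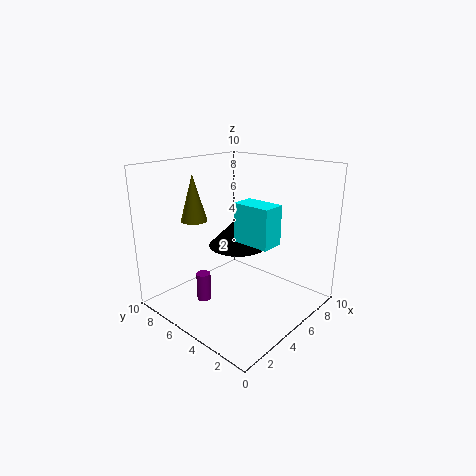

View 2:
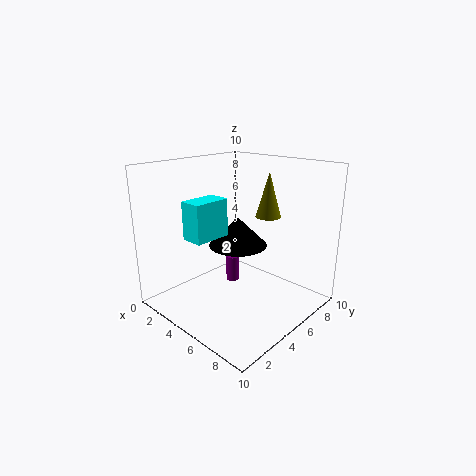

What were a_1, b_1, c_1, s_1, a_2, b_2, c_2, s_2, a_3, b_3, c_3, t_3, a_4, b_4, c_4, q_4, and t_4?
a_1 = 4.5, b_1 = 9, c_1 = 5.5, s_1 = 1, a_2 = 5, b_2 = 5, c_2 = 4.5, s_2 = 2, a_3 = 3, b_3 = 6.5, c_3 = 0.5, t_3 = 2, a_4 = 3.5, b_4 = 1.5, c_4 = 5.5, q_4 = 2.5, t_4 = 2.5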